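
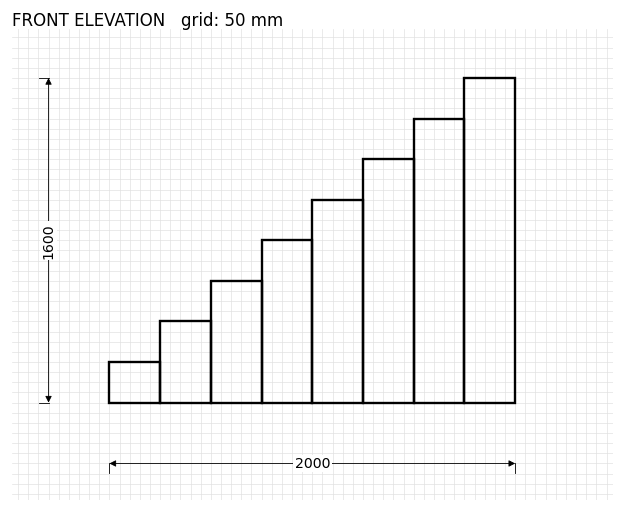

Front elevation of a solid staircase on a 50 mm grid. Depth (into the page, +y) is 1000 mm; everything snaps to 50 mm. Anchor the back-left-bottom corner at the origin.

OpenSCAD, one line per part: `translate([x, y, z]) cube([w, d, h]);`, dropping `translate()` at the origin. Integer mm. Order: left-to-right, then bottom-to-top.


cube([250, 1000, 200]);
translate([250, 0, 0]) cube([250, 1000, 400]);
translate([500, 0, 0]) cube([250, 1000, 600]);
translate([750, 0, 0]) cube([250, 1000, 800]);
translate([1000, 0, 0]) cube([250, 1000, 1000]);
translate([1250, 0, 0]) cube([250, 1000, 1200]);
translate([1500, 0, 0]) cube([250, 1000, 1400]);
translate([1750, 0, 0]) cube([250, 1000, 1600]);


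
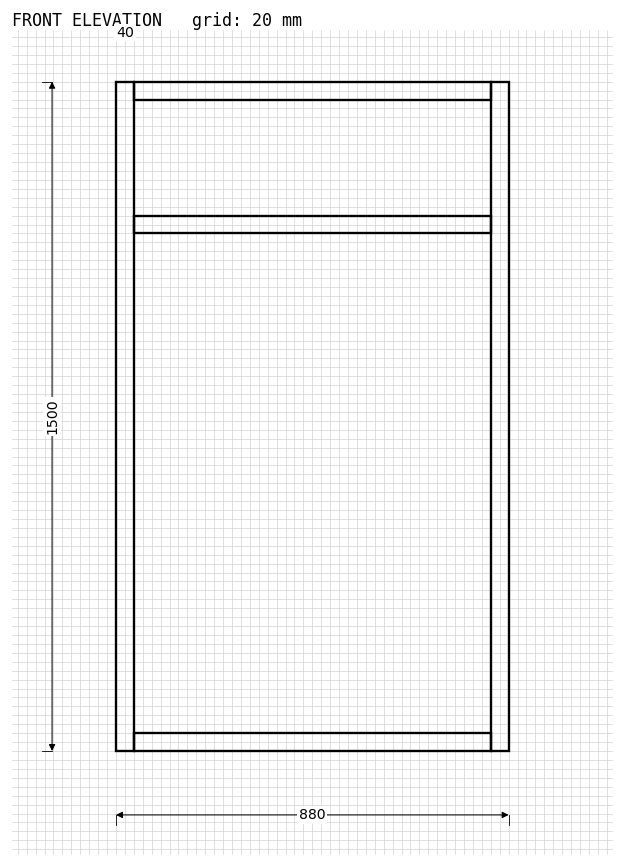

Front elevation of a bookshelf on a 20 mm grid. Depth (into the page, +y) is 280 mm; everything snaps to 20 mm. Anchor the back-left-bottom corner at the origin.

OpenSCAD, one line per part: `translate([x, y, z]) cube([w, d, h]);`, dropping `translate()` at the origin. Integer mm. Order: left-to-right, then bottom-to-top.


cube([40, 280, 1500]);
translate([40, 0, 0]) cube([800, 280, 40]);
translate([40, 0, 1160]) cube([800, 280, 40]);
translate([40, 0, 1460]) cube([800, 280, 40]);
translate([840, 0, 0]) cube([40, 280, 1500]);


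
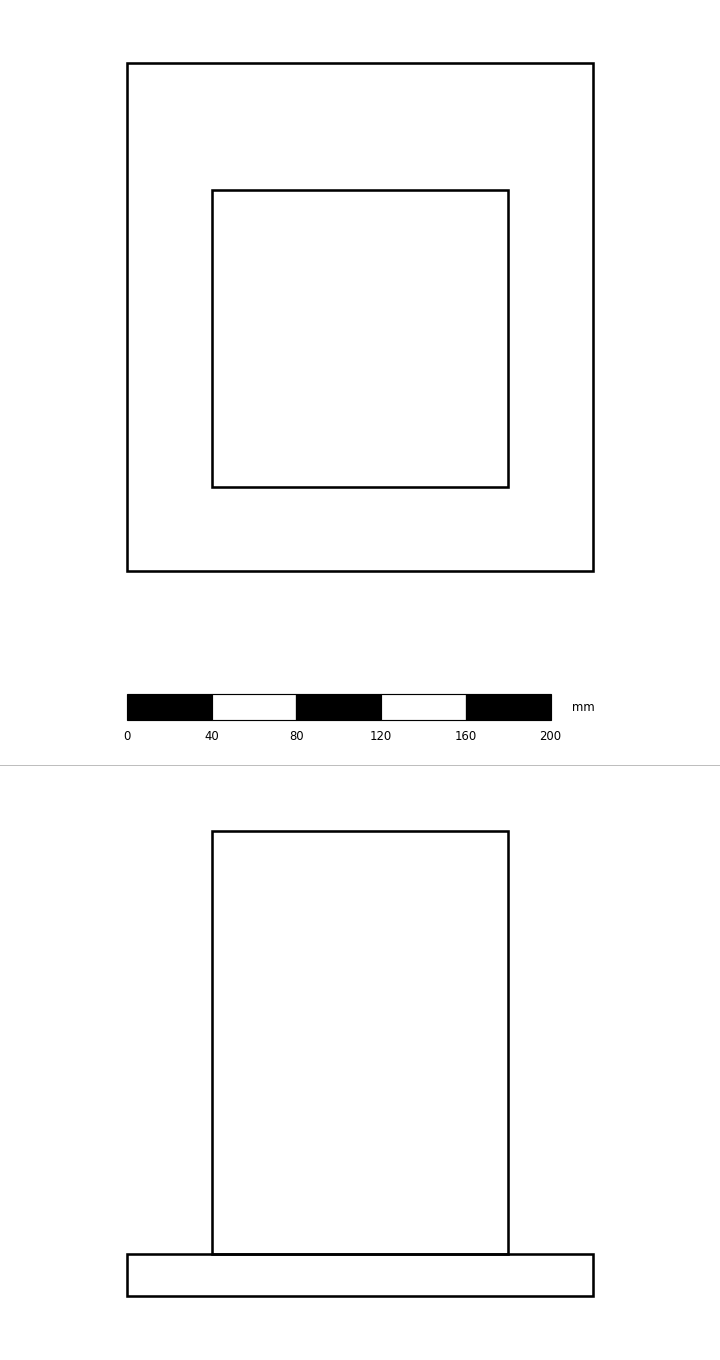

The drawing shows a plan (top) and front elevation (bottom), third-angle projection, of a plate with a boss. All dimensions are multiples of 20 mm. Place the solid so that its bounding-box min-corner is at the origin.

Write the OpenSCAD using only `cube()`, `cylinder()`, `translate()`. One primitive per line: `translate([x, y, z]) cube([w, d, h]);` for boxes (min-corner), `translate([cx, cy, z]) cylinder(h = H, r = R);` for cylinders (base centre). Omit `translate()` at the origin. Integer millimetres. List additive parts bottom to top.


cube([220, 240, 20]);
translate([40, 40, 20]) cube([140, 140, 200]);


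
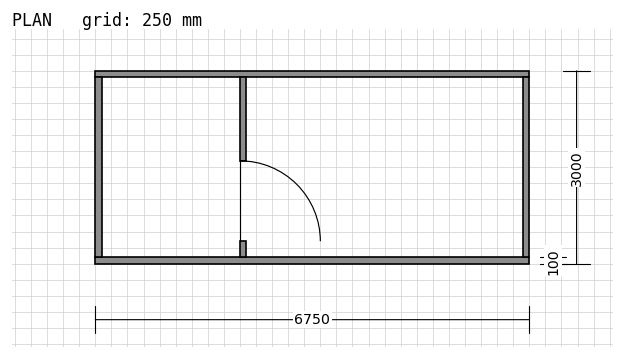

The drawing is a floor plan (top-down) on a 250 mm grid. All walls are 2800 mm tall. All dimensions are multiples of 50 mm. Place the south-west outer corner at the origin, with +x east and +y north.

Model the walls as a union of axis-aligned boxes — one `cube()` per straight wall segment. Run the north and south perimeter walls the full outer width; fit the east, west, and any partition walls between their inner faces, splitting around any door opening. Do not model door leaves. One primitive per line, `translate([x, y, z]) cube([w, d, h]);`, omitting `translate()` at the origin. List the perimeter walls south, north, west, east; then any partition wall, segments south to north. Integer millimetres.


cube([6750, 100, 2800]);
translate([0, 2900, 0]) cube([6750, 100, 2800]);
translate([0, 100, 0]) cube([100, 2800, 2800]);
translate([6650, 100, 0]) cube([100, 2800, 2800]);
translate([2250, 100, 0]) cube([100, 250, 2800]);
translate([2250, 1600, 0]) cube([100, 1300, 2800]);


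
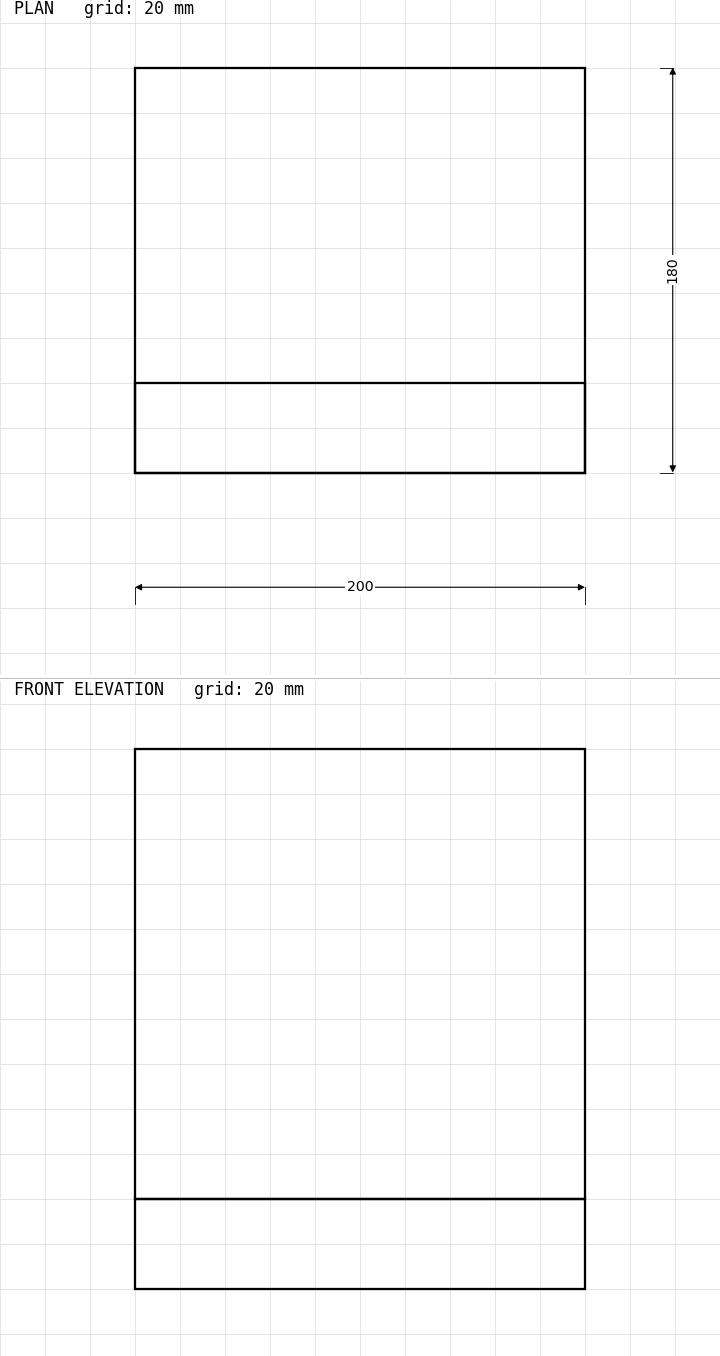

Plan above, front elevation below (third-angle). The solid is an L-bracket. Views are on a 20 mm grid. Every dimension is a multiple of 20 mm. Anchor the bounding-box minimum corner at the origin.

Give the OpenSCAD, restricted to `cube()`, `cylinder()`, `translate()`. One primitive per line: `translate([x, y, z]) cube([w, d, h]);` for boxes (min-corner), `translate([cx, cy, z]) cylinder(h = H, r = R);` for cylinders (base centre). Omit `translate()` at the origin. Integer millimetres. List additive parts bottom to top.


cube([200, 180, 40]);
translate([0, 0, 40]) cube([200, 40, 200]);


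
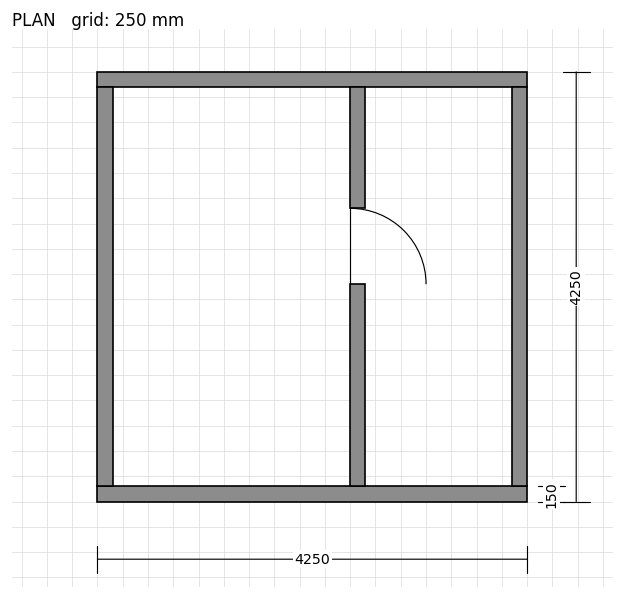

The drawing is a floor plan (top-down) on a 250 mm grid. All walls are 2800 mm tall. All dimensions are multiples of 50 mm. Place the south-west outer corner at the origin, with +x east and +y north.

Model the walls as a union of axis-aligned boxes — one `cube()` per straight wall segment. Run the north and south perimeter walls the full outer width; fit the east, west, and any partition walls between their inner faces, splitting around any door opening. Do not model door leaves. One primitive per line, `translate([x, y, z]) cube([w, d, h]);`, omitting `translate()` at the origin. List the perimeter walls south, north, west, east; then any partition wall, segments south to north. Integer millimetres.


cube([4250, 150, 2800]);
translate([0, 4100, 0]) cube([4250, 150, 2800]);
translate([0, 150, 0]) cube([150, 3950, 2800]);
translate([4100, 150, 0]) cube([150, 3950, 2800]);
translate([2500, 150, 0]) cube([150, 2000, 2800]);
translate([2500, 2900, 0]) cube([150, 1200, 2800]);


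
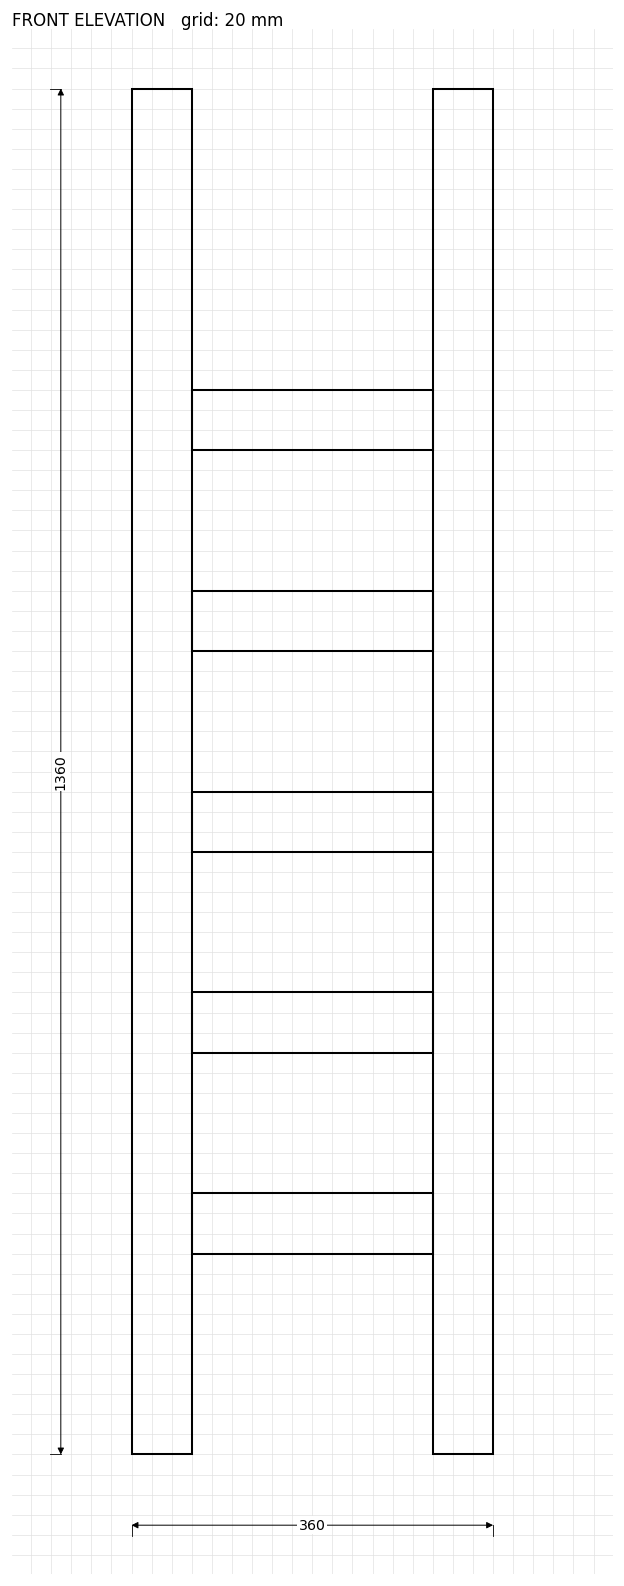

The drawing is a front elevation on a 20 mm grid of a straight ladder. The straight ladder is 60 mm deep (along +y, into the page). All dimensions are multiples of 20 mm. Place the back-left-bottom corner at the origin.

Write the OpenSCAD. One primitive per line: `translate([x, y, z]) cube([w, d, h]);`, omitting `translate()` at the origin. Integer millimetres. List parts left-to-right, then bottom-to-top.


cube([60, 60, 1360]);
translate([60, 0, 200]) cube([240, 60, 60]);
translate([60, 0, 400]) cube([240, 60, 60]);
translate([60, 0, 600]) cube([240, 60, 60]);
translate([60, 0, 800]) cube([240, 60, 60]);
translate([60, 0, 1000]) cube([240, 60, 60]);
translate([300, 0, 0]) cube([60, 60, 1360]);


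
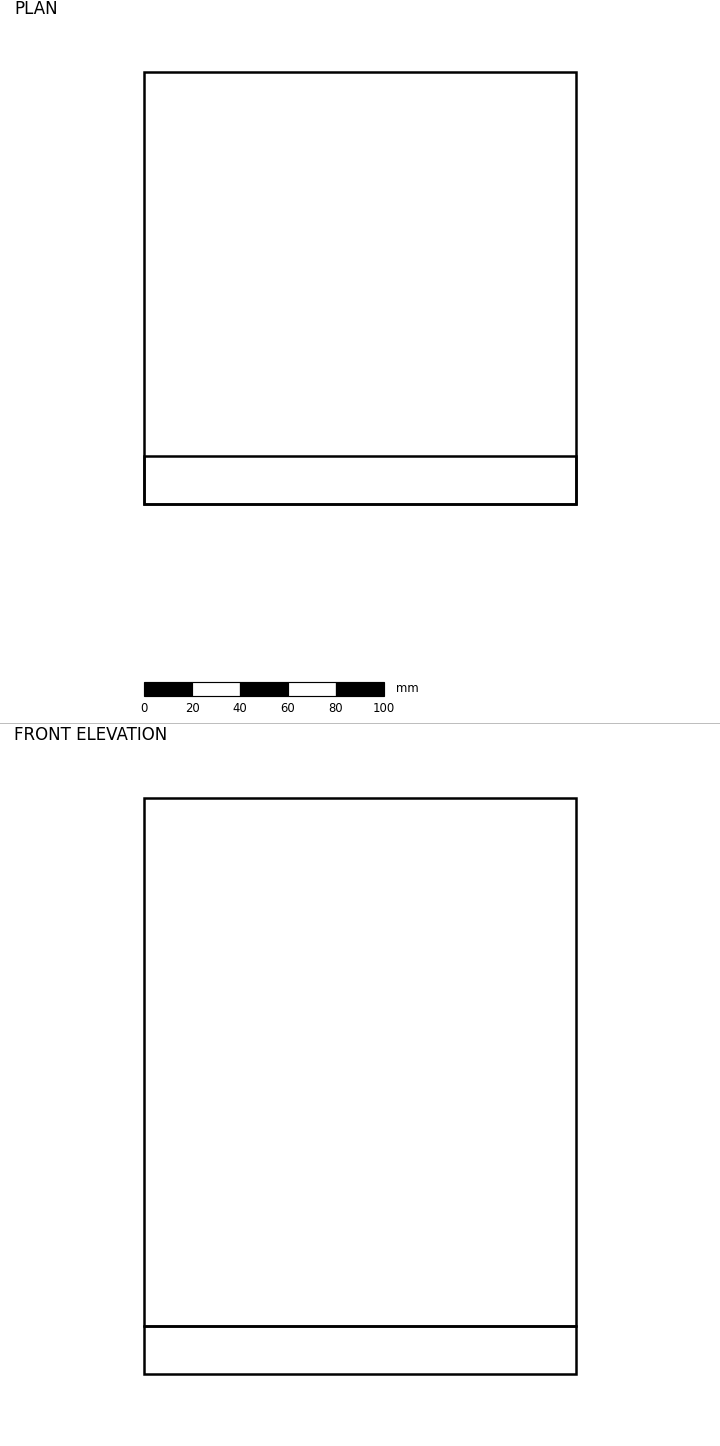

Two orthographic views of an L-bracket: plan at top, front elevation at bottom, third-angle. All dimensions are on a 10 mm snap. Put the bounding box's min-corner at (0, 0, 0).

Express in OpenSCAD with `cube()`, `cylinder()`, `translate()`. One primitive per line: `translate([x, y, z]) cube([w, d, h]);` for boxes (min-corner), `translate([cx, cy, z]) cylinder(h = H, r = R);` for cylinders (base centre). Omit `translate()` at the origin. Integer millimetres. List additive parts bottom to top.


cube([180, 180, 20]);
translate([0, 0, 20]) cube([180, 20, 220]);


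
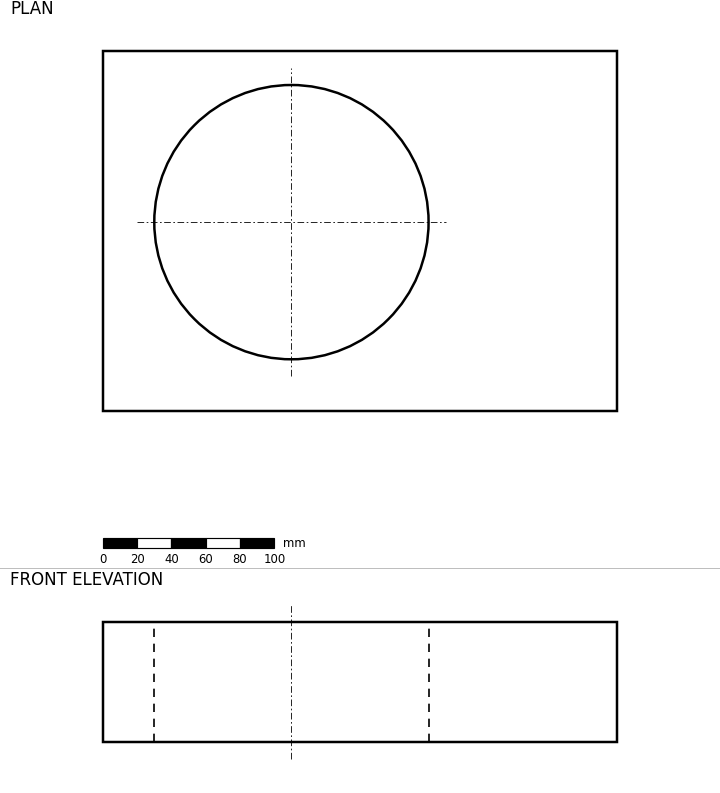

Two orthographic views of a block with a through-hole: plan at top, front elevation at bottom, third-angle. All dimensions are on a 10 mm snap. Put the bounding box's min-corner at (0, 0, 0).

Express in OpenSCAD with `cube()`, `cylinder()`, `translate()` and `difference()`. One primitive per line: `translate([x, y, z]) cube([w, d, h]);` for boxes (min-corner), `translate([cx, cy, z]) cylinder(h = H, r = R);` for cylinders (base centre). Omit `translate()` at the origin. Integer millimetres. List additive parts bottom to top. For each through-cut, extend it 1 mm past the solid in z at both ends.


difference() {
  cube([300, 210, 70]);
  translate([110, 110, -1]) cylinder(h = 72, r = 80);
}


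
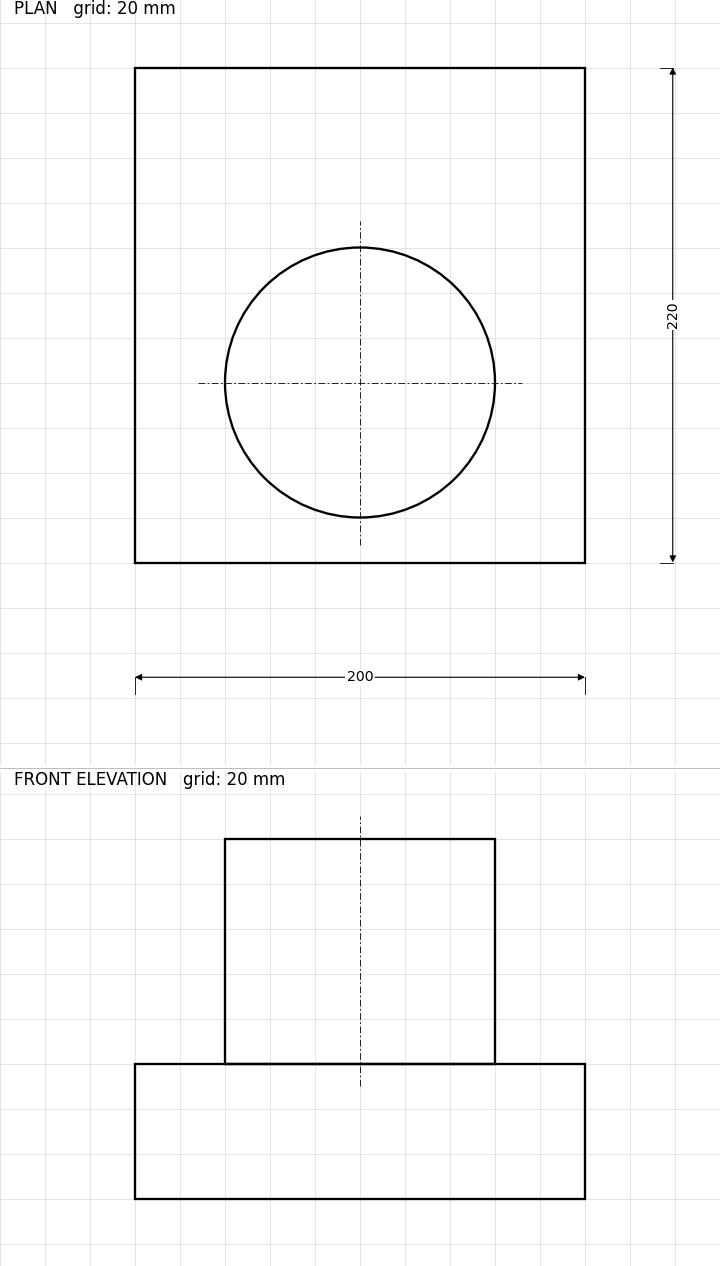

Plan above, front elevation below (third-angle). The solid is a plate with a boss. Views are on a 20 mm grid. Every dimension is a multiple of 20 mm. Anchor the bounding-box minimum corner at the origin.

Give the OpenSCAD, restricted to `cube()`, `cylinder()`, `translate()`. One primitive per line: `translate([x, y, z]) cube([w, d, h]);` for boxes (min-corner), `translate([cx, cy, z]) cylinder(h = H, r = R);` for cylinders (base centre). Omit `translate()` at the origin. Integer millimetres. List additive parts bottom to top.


cube([200, 220, 60]);
translate([100, 80, 60]) cylinder(h = 100, r = 60);


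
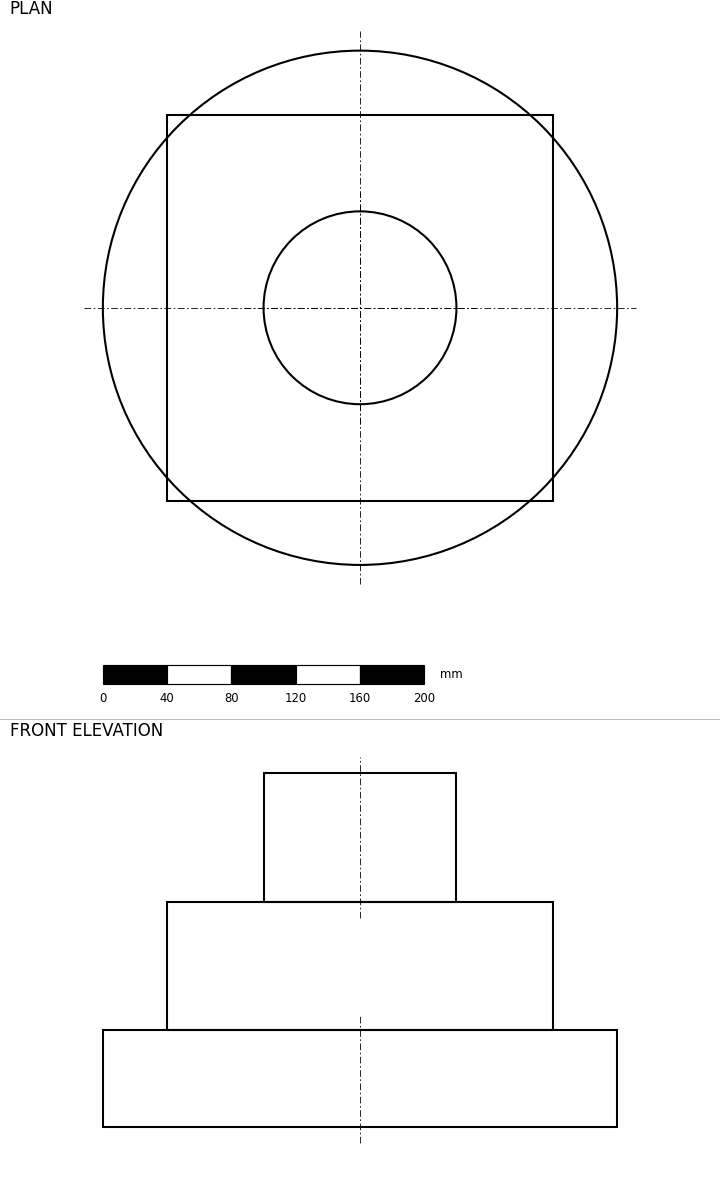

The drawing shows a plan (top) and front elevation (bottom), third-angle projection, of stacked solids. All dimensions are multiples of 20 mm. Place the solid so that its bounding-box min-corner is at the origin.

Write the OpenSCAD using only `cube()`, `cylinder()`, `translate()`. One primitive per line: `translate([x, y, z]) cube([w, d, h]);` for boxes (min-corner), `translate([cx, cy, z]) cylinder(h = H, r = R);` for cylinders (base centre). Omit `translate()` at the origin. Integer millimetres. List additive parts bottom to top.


translate([160, 160, 0]) cylinder(h = 60, r = 160);
translate([40, 40, 60]) cube([240, 240, 80]);
translate([160, 160, 140]) cylinder(h = 80, r = 60);


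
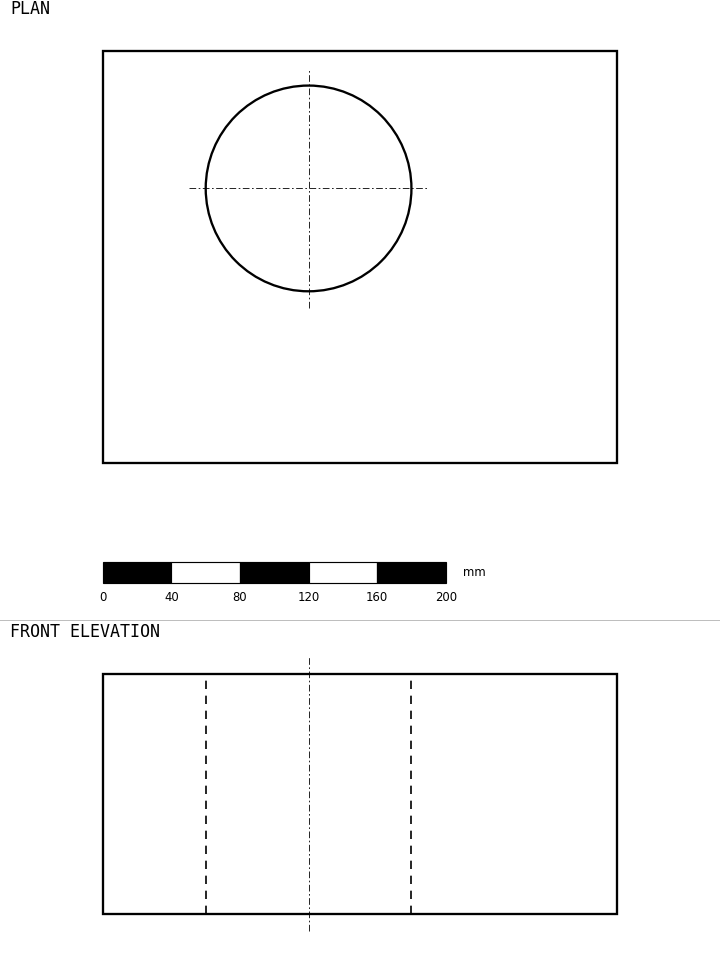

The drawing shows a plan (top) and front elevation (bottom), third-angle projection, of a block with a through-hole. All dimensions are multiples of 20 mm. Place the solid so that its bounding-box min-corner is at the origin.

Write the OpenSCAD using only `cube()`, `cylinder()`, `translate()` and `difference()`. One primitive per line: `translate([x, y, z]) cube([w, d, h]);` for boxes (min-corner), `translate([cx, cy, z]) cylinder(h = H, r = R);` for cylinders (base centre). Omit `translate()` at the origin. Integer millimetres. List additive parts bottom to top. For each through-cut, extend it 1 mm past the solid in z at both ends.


difference() {
  cube([300, 240, 140]);
  translate([120, 160, -1]) cylinder(h = 142, r = 60);
}


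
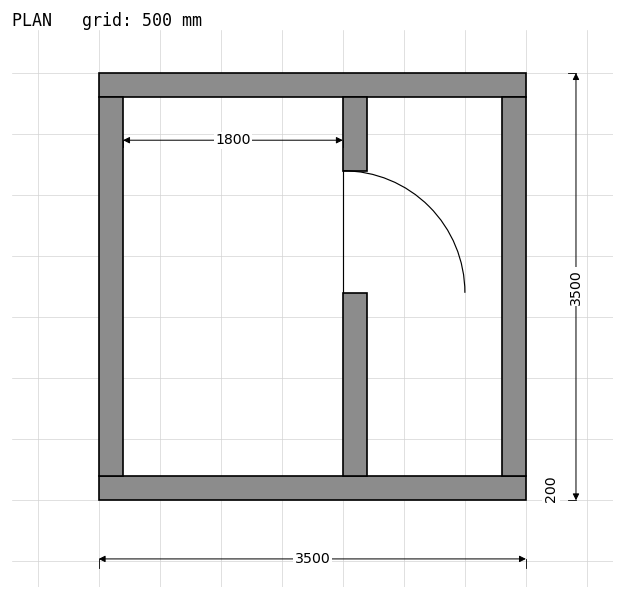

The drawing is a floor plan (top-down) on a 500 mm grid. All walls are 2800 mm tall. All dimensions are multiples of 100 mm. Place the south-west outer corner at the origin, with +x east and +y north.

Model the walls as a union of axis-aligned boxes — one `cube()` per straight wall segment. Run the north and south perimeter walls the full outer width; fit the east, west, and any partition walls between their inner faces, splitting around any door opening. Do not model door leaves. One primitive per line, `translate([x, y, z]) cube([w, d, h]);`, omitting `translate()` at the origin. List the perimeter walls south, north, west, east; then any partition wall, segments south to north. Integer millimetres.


cube([3500, 200, 2800]);
translate([0, 3300, 0]) cube([3500, 200, 2800]);
translate([0, 200, 0]) cube([200, 3100, 2800]);
translate([3300, 200, 0]) cube([200, 3100, 2800]);
translate([2000, 200, 0]) cube([200, 1500, 2800]);
translate([2000, 2700, 0]) cube([200, 600, 2800]);


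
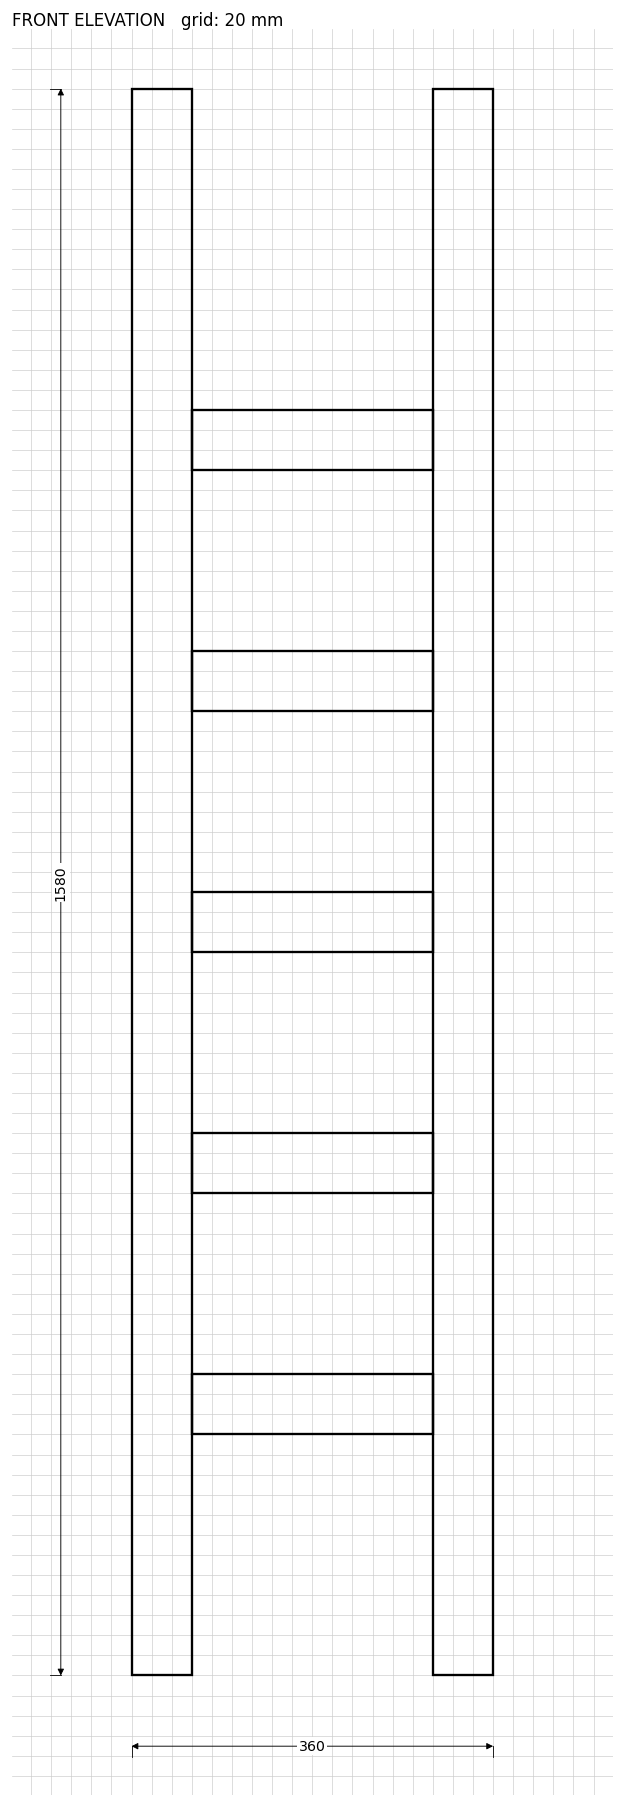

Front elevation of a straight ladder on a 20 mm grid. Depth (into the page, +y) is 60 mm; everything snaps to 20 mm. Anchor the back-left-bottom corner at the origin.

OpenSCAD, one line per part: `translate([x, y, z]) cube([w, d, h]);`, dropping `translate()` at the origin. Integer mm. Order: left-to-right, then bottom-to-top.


cube([60, 60, 1580]);
translate([60, 0, 240]) cube([240, 60, 60]);
translate([60, 0, 480]) cube([240, 60, 60]);
translate([60, 0, 720]) cube([240, 60, 60]);
translate([60, 0, 960]) cube([240, 60, 60]);
translate([60, 0, 1200]) cube([240, 60, 60]);
translate([300, 0, 0]) cube([60, 60, 1580]);


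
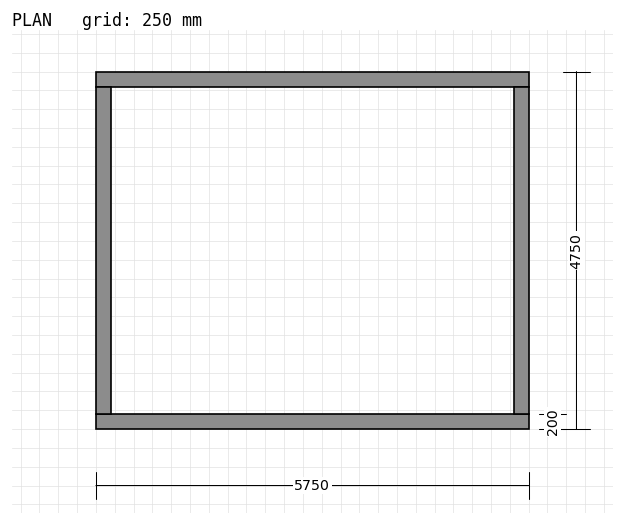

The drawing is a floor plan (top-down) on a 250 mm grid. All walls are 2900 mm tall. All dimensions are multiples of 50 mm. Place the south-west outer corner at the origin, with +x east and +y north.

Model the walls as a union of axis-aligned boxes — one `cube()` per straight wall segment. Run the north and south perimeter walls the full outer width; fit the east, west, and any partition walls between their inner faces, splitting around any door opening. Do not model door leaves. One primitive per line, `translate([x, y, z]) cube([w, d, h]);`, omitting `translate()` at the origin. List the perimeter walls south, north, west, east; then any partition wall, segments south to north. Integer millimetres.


cube([5750, 200, 2900]);
translate([0, 4550, 0]) cube([5750, 200, 2900]);
translate([0, 200, 0]) cube([200, 4350, 2900]);
translate([5550, 200, 0]) cube([200, 4350, 2900]);


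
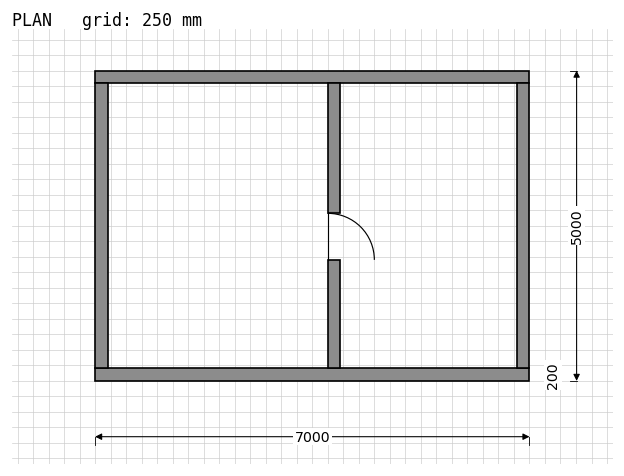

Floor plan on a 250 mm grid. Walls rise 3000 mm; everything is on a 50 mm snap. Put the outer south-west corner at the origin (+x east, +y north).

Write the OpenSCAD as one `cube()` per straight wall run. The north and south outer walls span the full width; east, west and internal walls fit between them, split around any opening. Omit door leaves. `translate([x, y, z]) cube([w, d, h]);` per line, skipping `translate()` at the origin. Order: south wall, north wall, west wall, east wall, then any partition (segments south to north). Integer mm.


cube([7000, 200, 3000]);
translate([0, 4800, 0]) cube([7000, 200, 3000]);
translate([0, 200, 0]) cube([200, 4600, 3000]);
translate([6800, 200, 0]) cube([200, 4600, 3000]);
translate([3750, 200, 0]) cube([200, 1750, 3000]);
translate([3750, 2700, 0]) cube([200, 2100, 3000]);


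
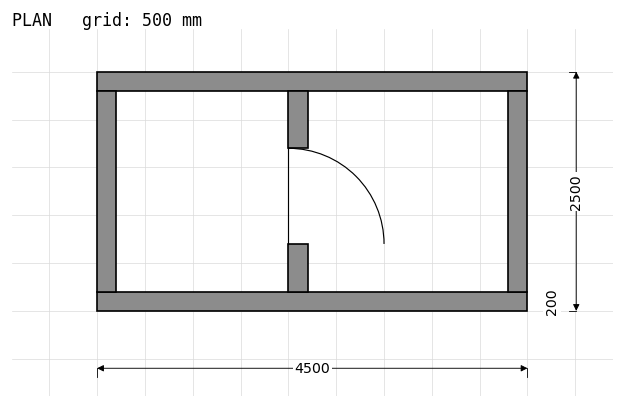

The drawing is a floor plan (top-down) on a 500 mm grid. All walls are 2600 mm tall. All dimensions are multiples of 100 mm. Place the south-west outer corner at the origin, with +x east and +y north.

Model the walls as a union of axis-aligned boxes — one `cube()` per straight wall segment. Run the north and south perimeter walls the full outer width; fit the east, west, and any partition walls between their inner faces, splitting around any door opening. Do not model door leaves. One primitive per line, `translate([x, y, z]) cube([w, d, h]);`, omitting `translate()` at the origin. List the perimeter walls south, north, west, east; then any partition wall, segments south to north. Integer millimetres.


cube([4500, 200, 2600]);
translate([0, 2300, 0]) cube([4500, 200, 2600]);
translate([0, 200, 0]) cube([200, 2100, 2600]);
translate([4300, 200, 0]) cube([200, 2100, 2600]);
translate([2000, 200, 0]) cube([200, 500, 2600]);
translate([2000, 1700, 0]) cube([200, 600, 2600]);


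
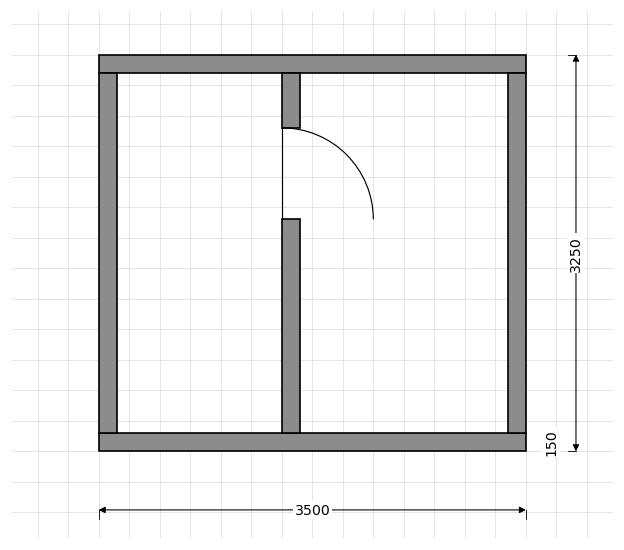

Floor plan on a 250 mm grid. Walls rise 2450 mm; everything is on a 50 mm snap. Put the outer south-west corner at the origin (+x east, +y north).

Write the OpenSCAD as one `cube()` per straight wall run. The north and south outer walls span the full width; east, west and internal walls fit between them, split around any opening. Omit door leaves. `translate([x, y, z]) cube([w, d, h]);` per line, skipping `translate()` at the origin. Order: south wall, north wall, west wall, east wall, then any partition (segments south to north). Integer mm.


cube([3500, 150, 2450]);
translate([0, 3100, 0]) cube([3500, 150, 2450]);
translate([0, 150, 0]) cube([150, 2950, 2450]);
translate([3350, 150, 0]) cube([150, 2950, 2450]);
translate([1500, 150, 0]) cube([150, 1750, 2450]);
translate([1500, 2650, 0]) cube([150, 450, 2450]);


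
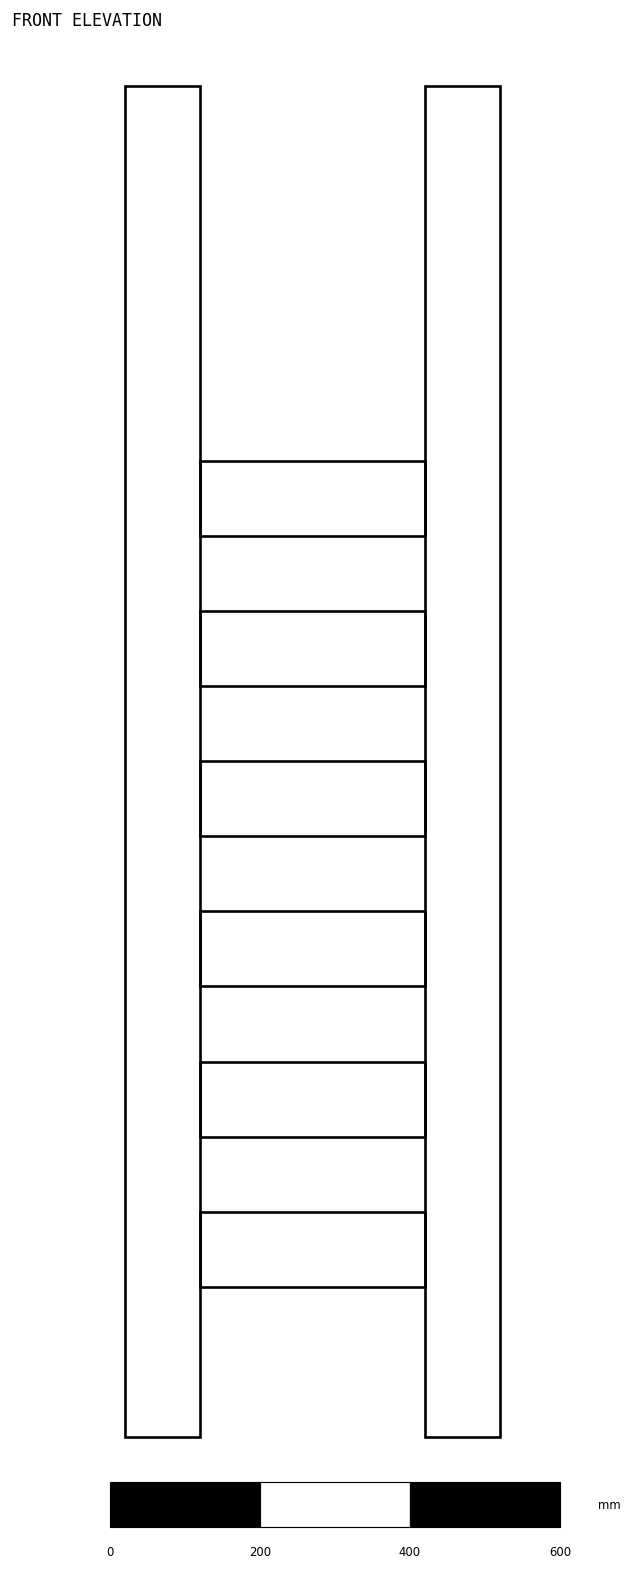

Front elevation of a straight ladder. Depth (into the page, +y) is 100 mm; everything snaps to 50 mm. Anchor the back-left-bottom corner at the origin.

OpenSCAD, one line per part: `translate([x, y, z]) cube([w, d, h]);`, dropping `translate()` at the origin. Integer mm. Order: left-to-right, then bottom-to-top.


cube([100, 100, 1800]);
translate([100, 0, 200]) cube([300, 100, 100]);
translate([100, 0, 400]) cube([300, 100, 100]);
translate([100, 0, 600]) cube([300, 100, 100]);
translate([100, 0, 800]) cube([300, 100, 100]);
translate([100, 0, 1000]) cube([300, 100, 100]);
translate([100, 0, 1200]) cube([300, 100, 100]);
translate([400, 0, 0]) cube([100, 100, 1800]);


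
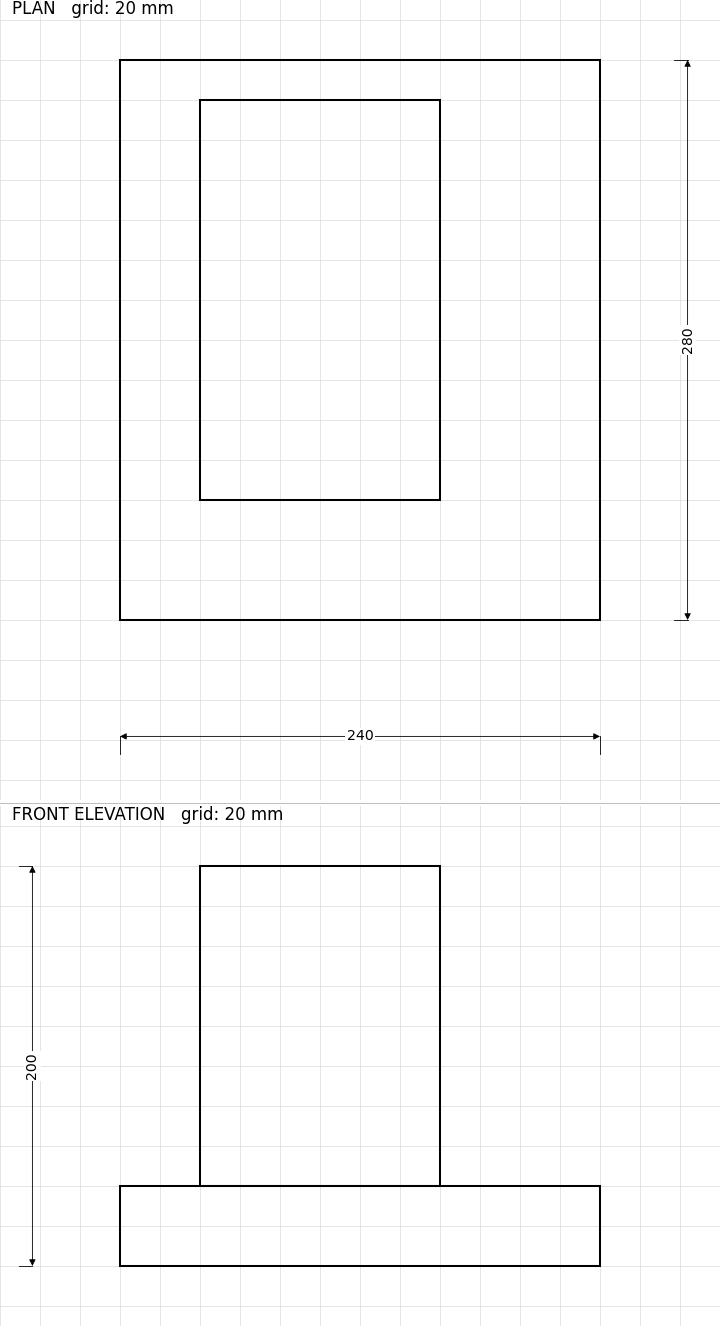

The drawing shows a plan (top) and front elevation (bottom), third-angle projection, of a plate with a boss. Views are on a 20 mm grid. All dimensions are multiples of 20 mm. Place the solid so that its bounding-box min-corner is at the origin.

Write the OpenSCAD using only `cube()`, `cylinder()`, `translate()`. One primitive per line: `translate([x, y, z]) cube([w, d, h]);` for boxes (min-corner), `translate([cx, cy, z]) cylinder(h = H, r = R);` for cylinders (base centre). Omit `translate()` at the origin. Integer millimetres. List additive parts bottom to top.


cube([240, 280, 40]);
translate([40, 60, 40]) cube([120, 200, 160]);


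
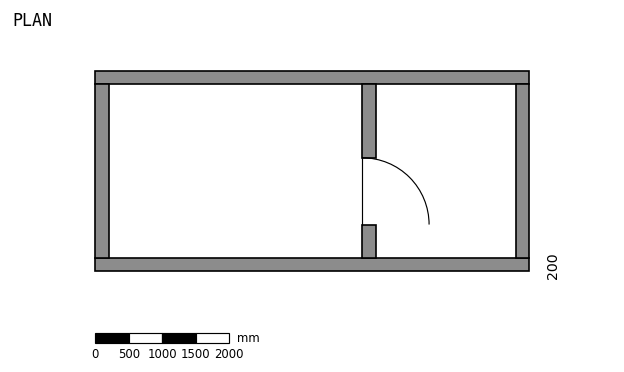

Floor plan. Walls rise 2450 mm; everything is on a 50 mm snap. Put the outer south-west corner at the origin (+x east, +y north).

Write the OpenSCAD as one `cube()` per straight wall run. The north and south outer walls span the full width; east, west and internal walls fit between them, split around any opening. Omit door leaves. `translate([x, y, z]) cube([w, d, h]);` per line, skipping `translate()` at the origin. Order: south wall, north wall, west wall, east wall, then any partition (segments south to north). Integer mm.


cube([6500, 200, 2450]);
translate([0, 2800, 0]) cube([6500, 200, 2450]);
translate([0, 200, 0]) cube([200, 2600, 2450]);
translate([6300, 200, 0]) cube([200, 2600, 2450]);
translate([4000, 200, 0]) cube([200, 500, 2450]);
translate([4000, 1700, 0]) cube([200, 1100, 2450]);


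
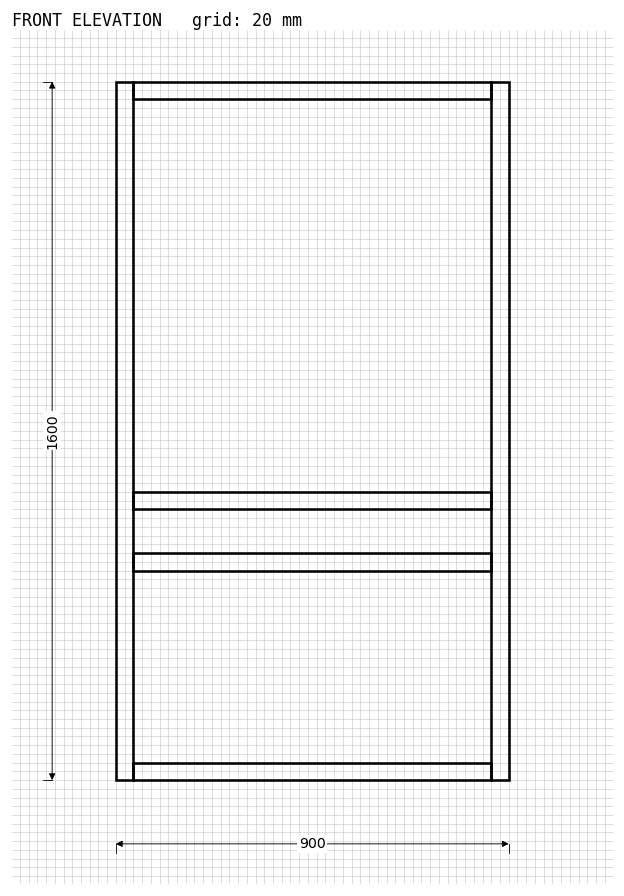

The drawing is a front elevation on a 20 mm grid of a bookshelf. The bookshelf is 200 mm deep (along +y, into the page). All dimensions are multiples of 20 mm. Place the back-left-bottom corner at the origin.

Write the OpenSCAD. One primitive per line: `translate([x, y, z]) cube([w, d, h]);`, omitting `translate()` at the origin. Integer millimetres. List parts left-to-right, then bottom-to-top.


cube([40, 200, 1600]);
translate([40, 0, 0]) cube([820, 200, 40]);
translate([40, 0, 480]) cube([820, 200, 40]);
translate([40, 0, 620]) cube([820, 200, 40]);
translate([40, 0, 1560]) cube([820, 200, 40]);
translate([860, 0, 0]) cube([40, 200, 1600]);


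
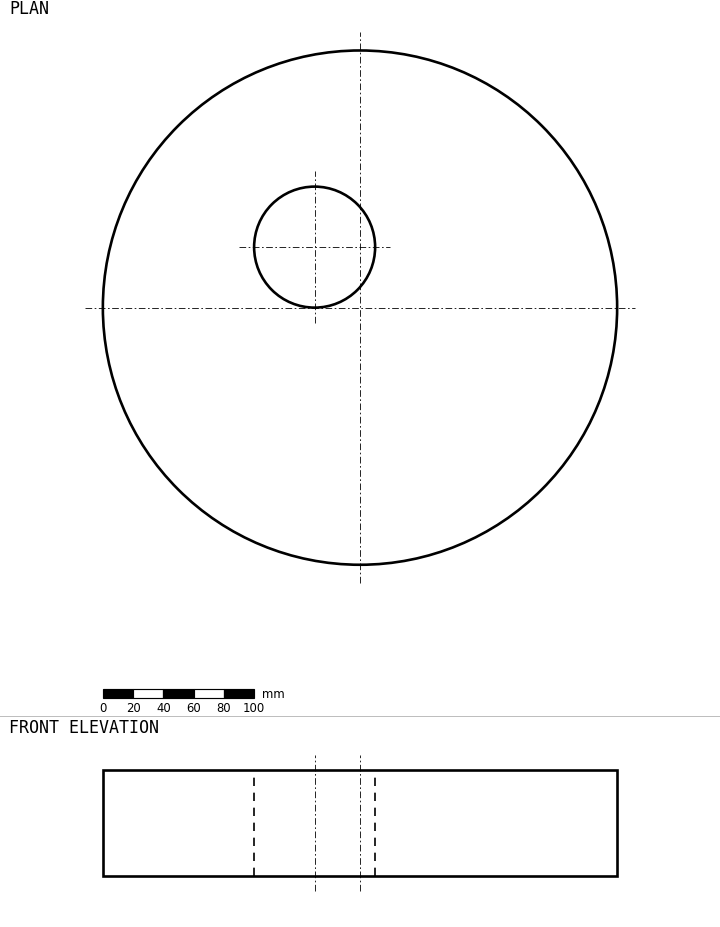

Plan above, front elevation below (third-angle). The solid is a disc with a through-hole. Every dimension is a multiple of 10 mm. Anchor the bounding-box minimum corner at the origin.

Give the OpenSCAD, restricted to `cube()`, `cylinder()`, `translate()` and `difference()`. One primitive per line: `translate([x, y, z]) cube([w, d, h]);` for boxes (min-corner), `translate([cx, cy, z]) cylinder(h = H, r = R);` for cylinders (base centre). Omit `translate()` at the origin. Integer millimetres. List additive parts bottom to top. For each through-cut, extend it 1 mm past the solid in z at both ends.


difference() {
  translate([170, 170, 0]) cylinder(h = 70, r = 170);
  translate([140, 210, -1]) cylinder(h = 72, r = 40);
}


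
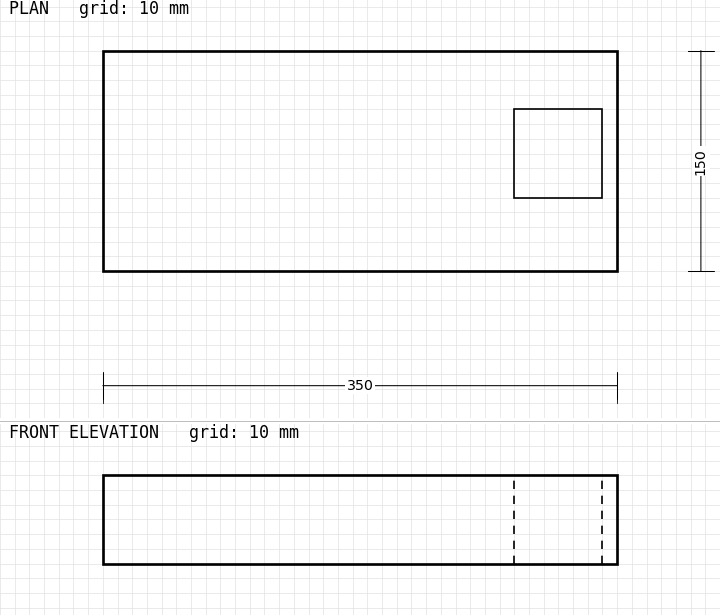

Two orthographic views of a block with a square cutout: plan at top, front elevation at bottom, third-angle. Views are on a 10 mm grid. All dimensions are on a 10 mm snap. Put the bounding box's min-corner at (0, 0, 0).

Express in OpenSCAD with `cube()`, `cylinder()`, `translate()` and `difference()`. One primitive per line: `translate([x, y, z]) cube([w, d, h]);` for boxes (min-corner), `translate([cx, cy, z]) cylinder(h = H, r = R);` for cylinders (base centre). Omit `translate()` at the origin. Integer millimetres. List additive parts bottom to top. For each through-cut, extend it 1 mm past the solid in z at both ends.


difference() {
  cube([350, 150, 60]);
  translate([280, 50, -1]) cube([60, 60, 62]);
}


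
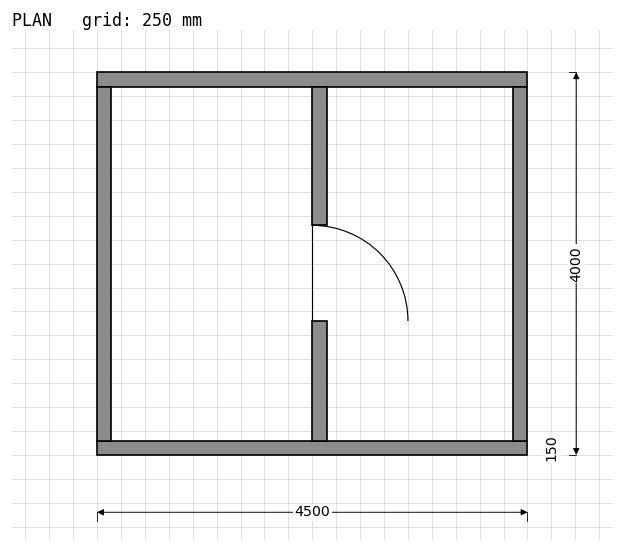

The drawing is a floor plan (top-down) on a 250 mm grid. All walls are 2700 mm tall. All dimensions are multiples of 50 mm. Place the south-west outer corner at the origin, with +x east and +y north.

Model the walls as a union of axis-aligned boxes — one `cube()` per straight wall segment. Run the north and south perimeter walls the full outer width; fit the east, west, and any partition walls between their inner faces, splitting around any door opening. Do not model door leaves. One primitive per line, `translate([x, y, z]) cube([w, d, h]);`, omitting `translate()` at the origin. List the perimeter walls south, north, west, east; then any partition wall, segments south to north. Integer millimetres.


cube([4500, 150, 2700]);
translate([0, 3850, 0]) cube([4500, 150, 2700]);
translate([0, 150, 0]) cube([150, 3700, 2700]);
translate([4350, 150, 0]) cube([150, 3700, 2700]);
translate([2250, 150, 0]) cube([150, 1250, 2700]);
translate([2250, 2400, 0]) cube([150, 1450, 2700]);


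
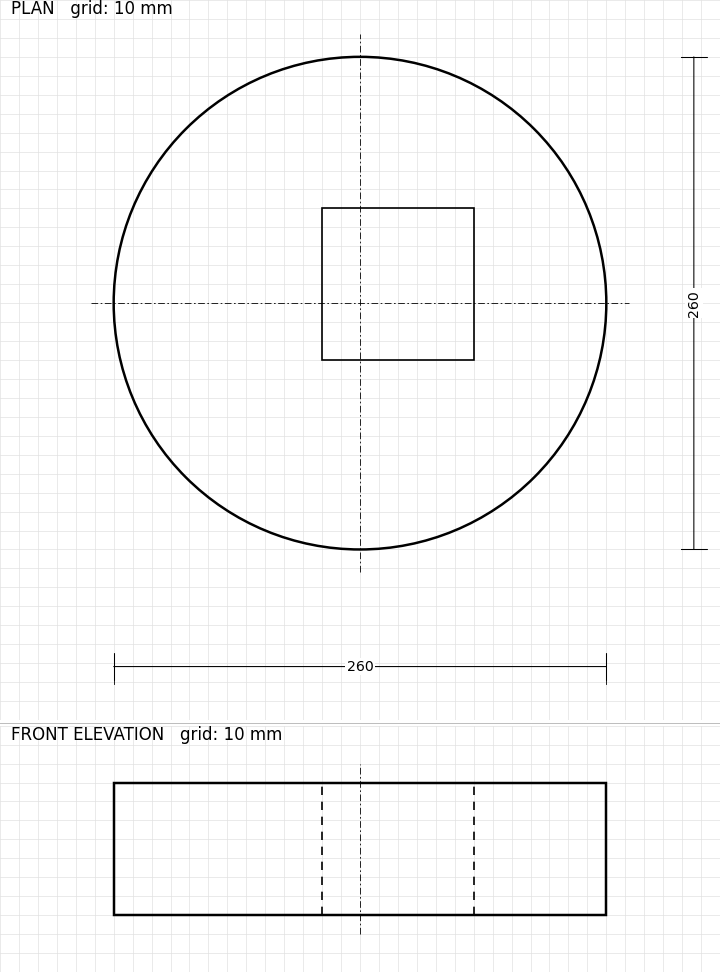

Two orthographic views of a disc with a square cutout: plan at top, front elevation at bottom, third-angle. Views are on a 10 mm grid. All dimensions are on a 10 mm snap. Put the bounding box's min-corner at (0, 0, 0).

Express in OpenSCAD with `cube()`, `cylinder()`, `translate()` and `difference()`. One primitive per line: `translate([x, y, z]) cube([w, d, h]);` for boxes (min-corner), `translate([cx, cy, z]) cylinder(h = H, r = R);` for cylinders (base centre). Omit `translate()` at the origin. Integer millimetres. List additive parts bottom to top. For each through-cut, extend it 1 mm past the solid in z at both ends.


difference() {
  translate([130, 130, 0]) cylinder(h = 70, r = 130);
  translate([110, 100, -1]) cube([80, 80, 72]);
}


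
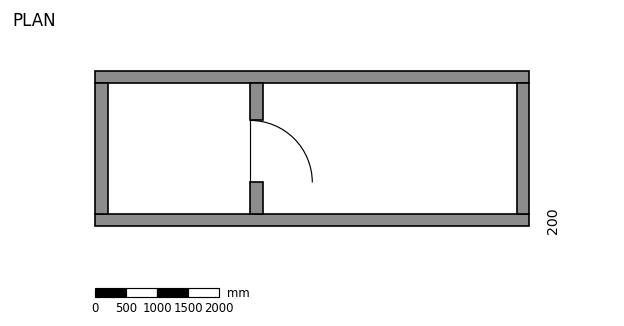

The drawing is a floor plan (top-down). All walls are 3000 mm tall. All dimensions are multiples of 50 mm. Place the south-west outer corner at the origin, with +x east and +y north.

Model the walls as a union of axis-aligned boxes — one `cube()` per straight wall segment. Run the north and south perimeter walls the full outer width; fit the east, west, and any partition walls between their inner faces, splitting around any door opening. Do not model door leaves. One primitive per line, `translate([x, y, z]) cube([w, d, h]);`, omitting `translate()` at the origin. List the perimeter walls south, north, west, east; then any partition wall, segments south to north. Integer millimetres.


cube([7000, 200, 3000]);
translate([0, 2300, 0]) cube([7000, 200, 3000]);
translate([0, 200, 0]) cube([200, 2100, 3000]);
translate([6800, 200, 0]) cube([200, 2100, 3000]);
translate([2500, 200, 0]) cube([200, 500, 3000]);
translate([2500, 1700, 0]) cube([200, 600, 3000]);


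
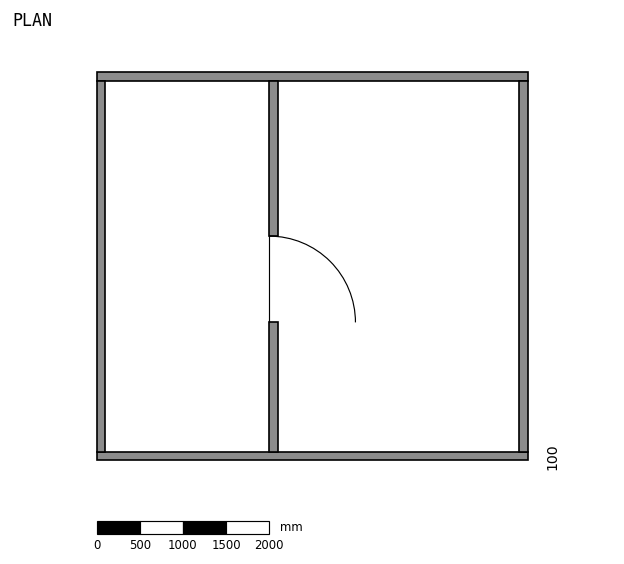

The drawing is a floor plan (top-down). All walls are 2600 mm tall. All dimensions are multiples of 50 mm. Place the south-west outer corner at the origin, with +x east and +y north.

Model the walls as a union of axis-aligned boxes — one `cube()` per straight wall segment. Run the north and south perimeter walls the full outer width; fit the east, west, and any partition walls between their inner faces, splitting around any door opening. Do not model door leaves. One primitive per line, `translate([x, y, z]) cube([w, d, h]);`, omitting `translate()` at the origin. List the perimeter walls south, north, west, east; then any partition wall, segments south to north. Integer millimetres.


cube([5000, 100, 2600]);
translate([0, 4400, 0]) cube([5000, 100, 2600]);
translate([0, 100, 0]) cube([100, 4300, 2600]);
translate([4900, 100, 0]) cube([100, 4300, 2600]);
translate([2000, 100, 0]) cube([100, 1500, 2600]);
translate([2000, 2600, 0]) cube([100, 1800, 2600]);


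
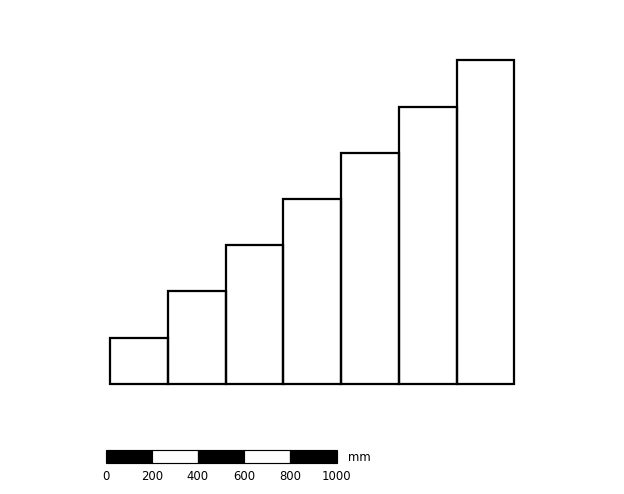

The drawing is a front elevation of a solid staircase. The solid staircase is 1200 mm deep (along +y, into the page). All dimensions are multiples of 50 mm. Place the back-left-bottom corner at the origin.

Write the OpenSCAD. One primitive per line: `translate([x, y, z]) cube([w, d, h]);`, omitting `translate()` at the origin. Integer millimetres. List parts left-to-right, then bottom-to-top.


cube([250, 1200, 200]);
translate([250, 0, 0]) cube([250, 1200, 400]);
translate([500, 0, 0]) cube([250, 1200, 600]);
translate([750, 0, 0]) cube([250, 1200, 800]);
translate([1000, 0, 0]) cube([250, 1200, 1000]);
translate([1250, 0, 0]) cube([250, 1200, 1200]);
translate([1500, 0, 0]) cube([250, 1200, 1400]);


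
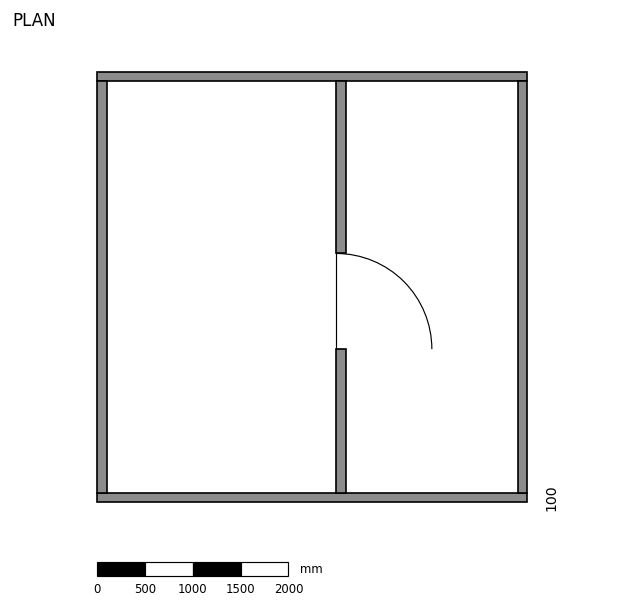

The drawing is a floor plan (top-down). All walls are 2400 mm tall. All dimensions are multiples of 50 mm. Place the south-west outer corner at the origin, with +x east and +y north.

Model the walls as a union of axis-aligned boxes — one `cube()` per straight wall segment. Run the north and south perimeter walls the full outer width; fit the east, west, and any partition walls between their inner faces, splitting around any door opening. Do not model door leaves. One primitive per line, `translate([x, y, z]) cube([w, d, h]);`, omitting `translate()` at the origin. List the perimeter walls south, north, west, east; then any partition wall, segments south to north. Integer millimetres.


cube([4500, 100, 2400]);
translate([0, 4400, 0]) cube([4500, 100, 2400]);
translate([0, 100, 0]) cube([100, 4300, 2400]);
translate([4400, 100, 0]) cube([100, 4300, 2400]);
translate([2500, 100, 0]) cube([100, 1500, 2400]);
translate([2500, 2600, 0]) cube([100, 1800, 2400]);


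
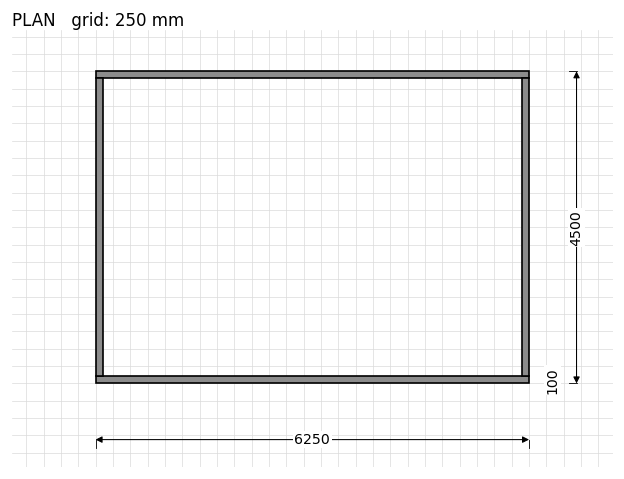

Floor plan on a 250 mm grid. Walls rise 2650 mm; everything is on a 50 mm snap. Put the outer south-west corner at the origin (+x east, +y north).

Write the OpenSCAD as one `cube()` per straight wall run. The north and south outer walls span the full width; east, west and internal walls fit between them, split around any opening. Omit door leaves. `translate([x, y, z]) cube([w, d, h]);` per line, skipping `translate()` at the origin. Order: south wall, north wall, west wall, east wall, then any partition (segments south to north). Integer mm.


cube([6250, 100, 2650]);
translate([0, 4400, 0]) cube([6250, 100, 2650]);
translate([0, 100, 0]) cube([100, 4300, 2650]);
translate([6150, 100, 0]) cube([100, 4300, 2650]);


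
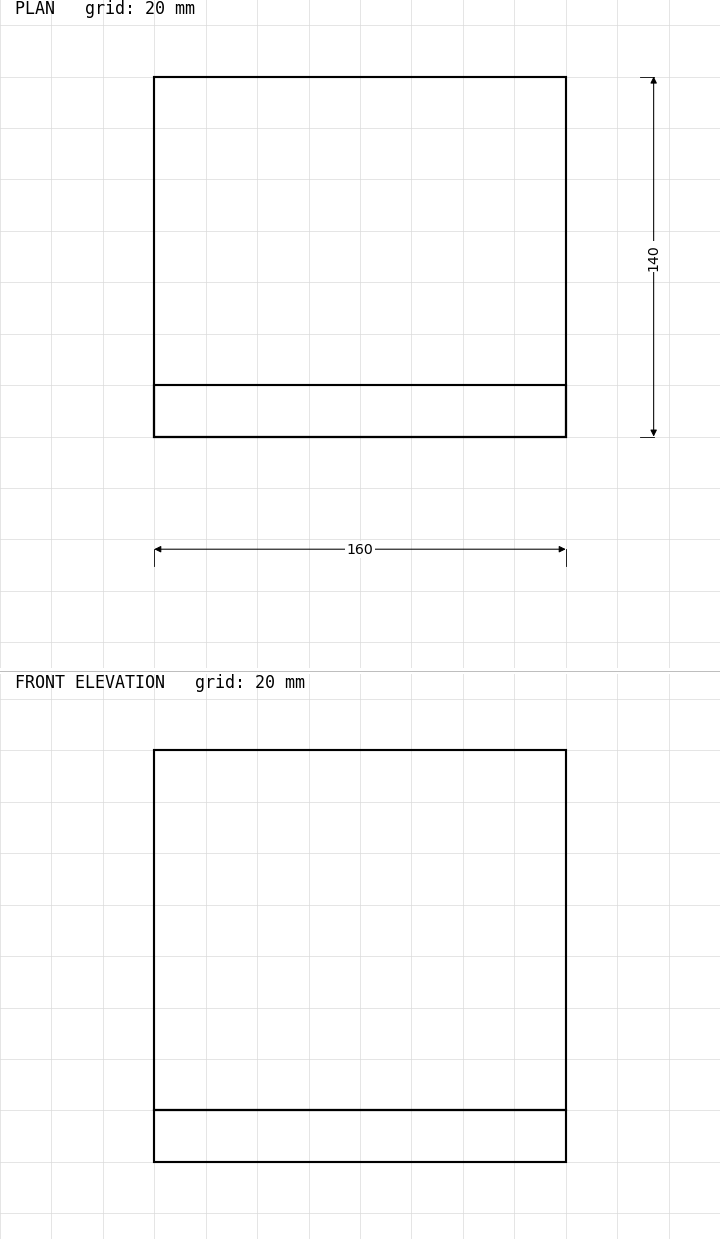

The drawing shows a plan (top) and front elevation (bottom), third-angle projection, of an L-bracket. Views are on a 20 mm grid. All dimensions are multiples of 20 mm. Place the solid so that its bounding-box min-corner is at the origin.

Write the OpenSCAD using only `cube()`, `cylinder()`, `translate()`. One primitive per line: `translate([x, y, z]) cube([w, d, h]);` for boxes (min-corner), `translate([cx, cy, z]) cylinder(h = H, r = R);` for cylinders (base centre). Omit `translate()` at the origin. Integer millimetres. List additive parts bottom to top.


cube([160, 140, 20]);
translate([0, 0, 20]) cube([160, 20, 140]);


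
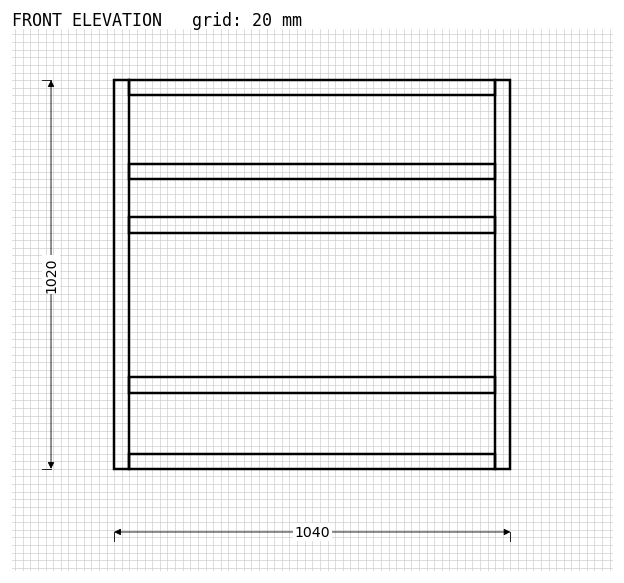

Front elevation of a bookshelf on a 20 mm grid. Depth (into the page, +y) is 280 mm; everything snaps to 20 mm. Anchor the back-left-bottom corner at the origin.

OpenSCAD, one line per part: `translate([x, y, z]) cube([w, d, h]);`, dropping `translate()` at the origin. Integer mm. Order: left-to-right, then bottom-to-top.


cube([40, 280, 1020]);
translate([40, 0, 0]) cube([960, 280, 40]);
translate([40, 0, 200]) cube([960, 280, 40]);
translate([40, 0, 620]) cube([960, 280, 40]);
translate([40, 0, 760]) cube([960, 280, 40]);
translate([40, 0, 980]) cube([960, 280, 40]);
translate([1000, 0, 0]) cube([40, 280, 1020]);


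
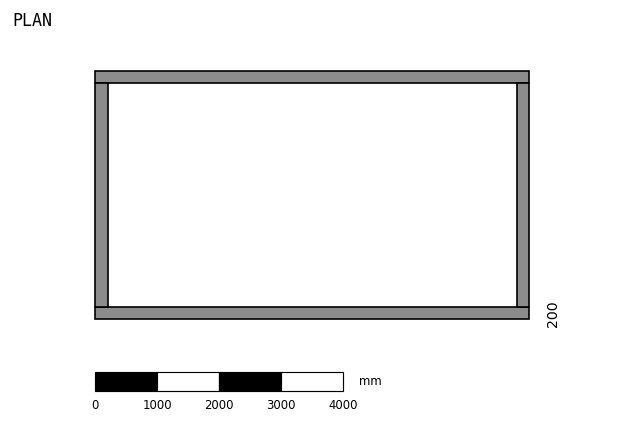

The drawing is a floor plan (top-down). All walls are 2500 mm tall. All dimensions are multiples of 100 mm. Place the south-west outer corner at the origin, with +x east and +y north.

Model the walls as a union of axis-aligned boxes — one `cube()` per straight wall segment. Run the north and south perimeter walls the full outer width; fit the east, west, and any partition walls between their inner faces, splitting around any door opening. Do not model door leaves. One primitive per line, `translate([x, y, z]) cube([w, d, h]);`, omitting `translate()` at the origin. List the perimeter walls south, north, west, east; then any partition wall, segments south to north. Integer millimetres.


cube([7000, 200, 2500]);
translate([0, 3800, 0]) cube([7000, 200, 2500]);
translate([0, 200, 0]) cube([200, 3600, 2500]);
translate([6800, 200, 0]) cube([200, 3600, 2500]);


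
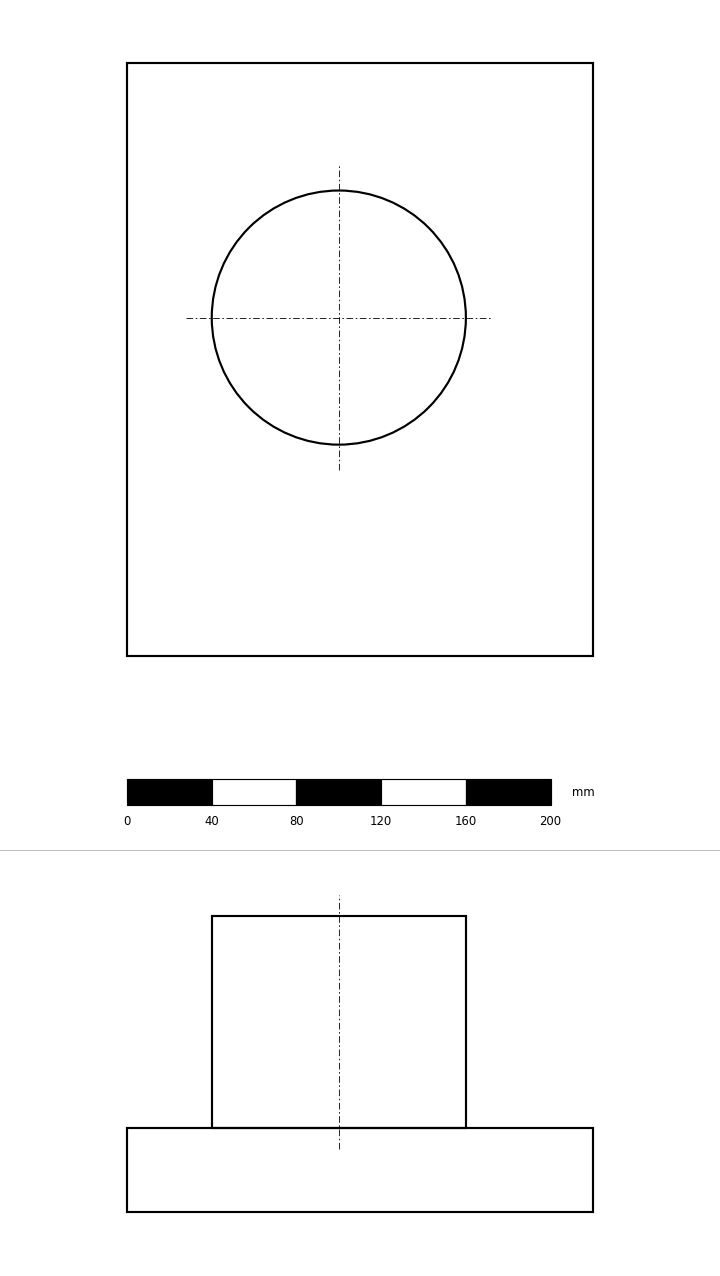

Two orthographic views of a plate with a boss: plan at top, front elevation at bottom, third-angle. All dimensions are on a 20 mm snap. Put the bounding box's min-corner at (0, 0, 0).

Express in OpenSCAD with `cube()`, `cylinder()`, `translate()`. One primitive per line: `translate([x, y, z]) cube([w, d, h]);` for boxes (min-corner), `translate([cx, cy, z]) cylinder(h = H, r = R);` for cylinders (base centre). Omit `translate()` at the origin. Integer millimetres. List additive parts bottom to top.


cube([220, 280, 40]);
translate([100, 160, 40]) cylinder(h = 100, r = 60);


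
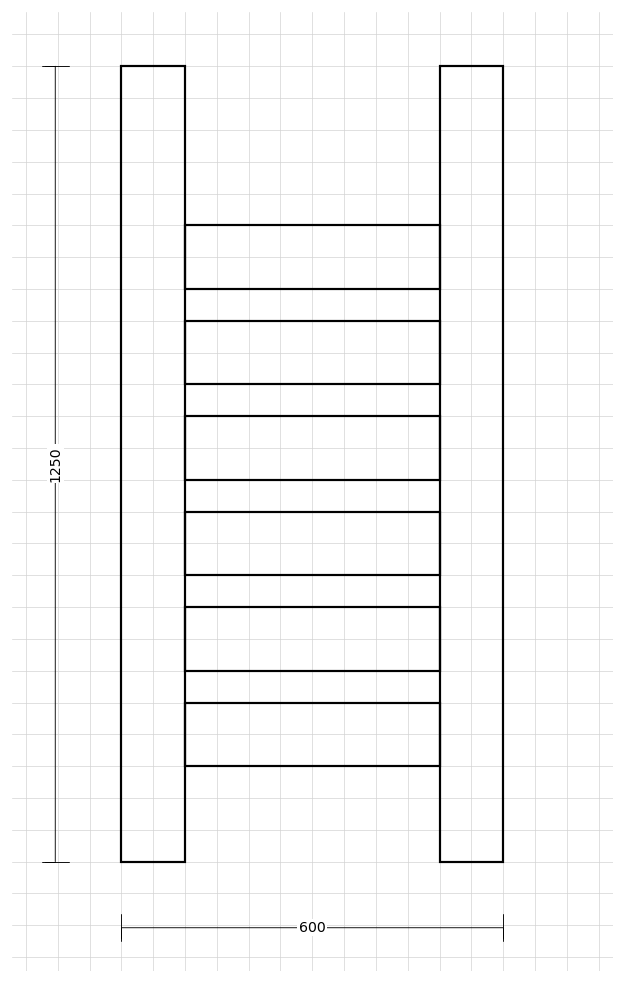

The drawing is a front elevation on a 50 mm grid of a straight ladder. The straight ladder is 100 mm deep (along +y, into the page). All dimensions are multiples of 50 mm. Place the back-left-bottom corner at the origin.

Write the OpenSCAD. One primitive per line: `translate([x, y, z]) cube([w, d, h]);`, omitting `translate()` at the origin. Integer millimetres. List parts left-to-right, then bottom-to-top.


cube([100, 100, 1250]);
translate([100, 0, 150]) cube([400, 100, 100]);
translate([100, 0, 300]) cube([400, 100, 100]);
translate([100, 0, 450]) cube([400, 100, 100]);
translate([100, 0, 600]) cube([400, 100, 100]);
translate([100, 0, 750]) cube([400, 100, 100]);
translate([100, 0, 900]) cube([400, 100, 100]);
translate([500, 0, 0]) cube([100, 100, 1250]);


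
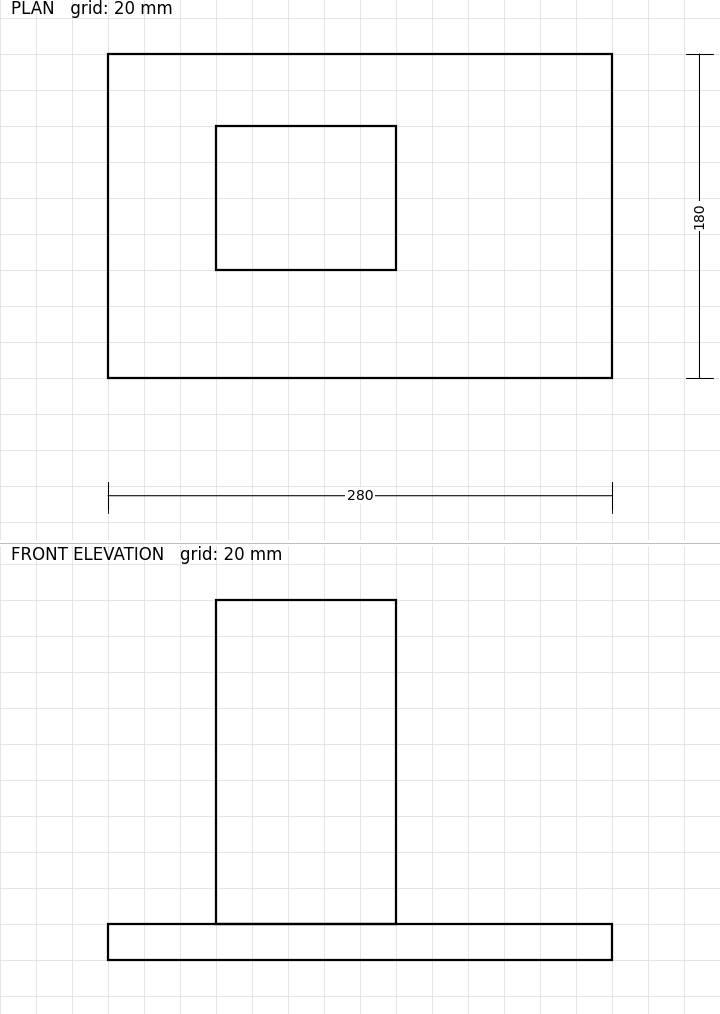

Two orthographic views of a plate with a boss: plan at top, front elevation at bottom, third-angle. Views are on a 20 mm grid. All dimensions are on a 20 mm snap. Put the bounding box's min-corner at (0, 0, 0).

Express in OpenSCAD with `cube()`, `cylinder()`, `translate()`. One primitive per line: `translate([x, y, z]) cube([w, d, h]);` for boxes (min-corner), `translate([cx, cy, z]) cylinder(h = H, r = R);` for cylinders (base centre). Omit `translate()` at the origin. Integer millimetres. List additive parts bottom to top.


cube([280, 180, 20]);
translate([60, 60, 20]) cube([100, 80, 180]);
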